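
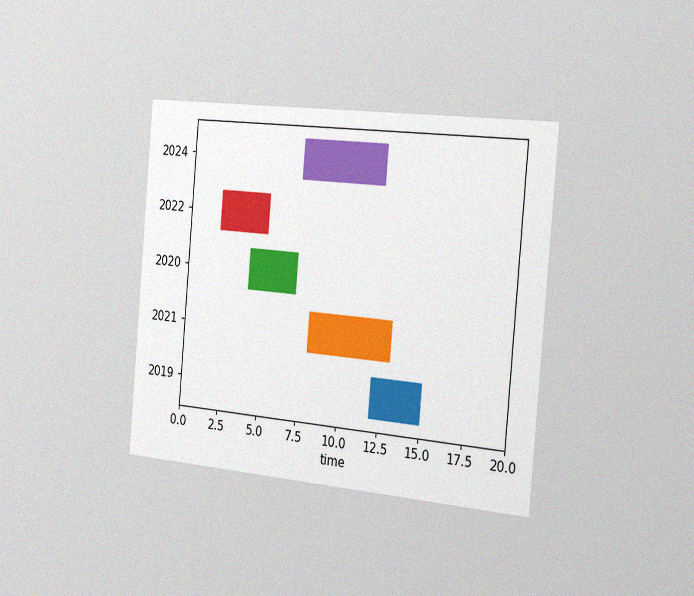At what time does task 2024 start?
The chart is tilted about 5° clockwise and viewed slightly from the right, with some photo noise. The 2024 bar begins at t=7.

7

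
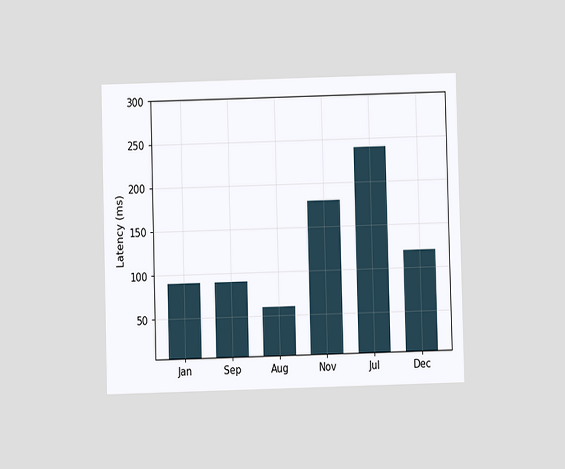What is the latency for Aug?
The chart is viewed at a slight angle. Reading along the chart's y-axis, the Aug bar reaches 60ms.

60ms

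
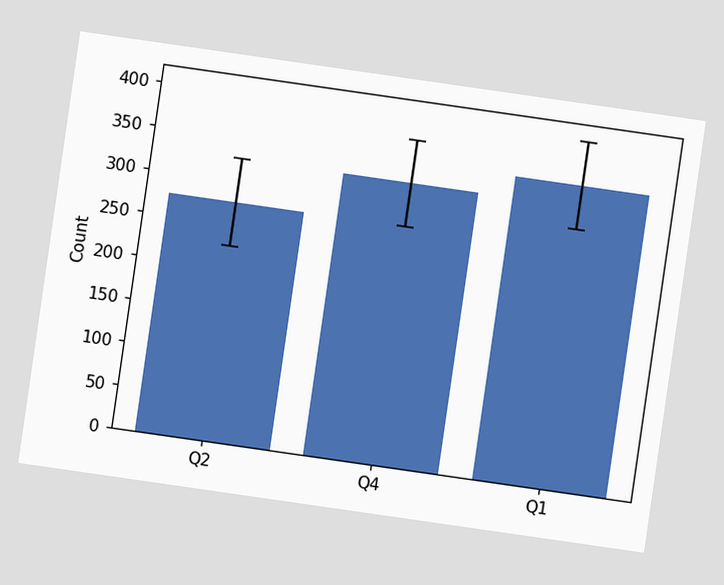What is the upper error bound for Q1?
400

The chart is tilted about 8° clockwise. The Q1 bar's upper whisker reaches 400.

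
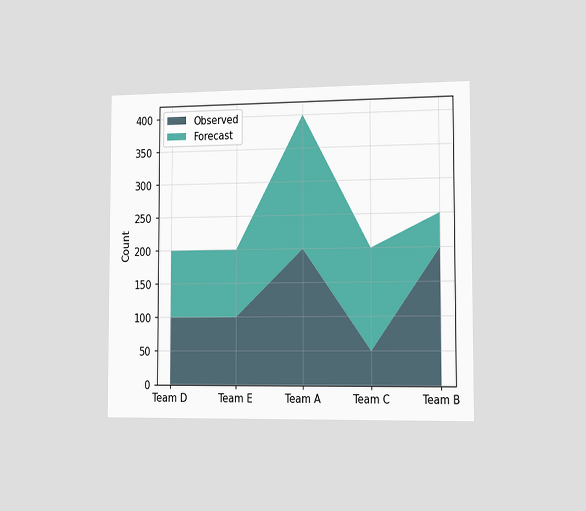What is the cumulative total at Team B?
250

The chart is viewed slightly from the right. The stacked total at Team B reaches 250.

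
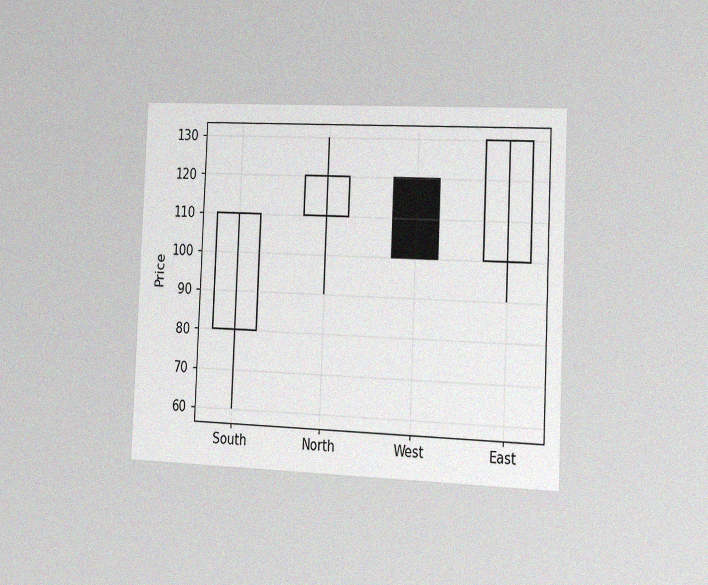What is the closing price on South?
The chart is tilted about 2° clockwise and viewed slightly from the right, with some photo noise. The South candle closes at 110.

110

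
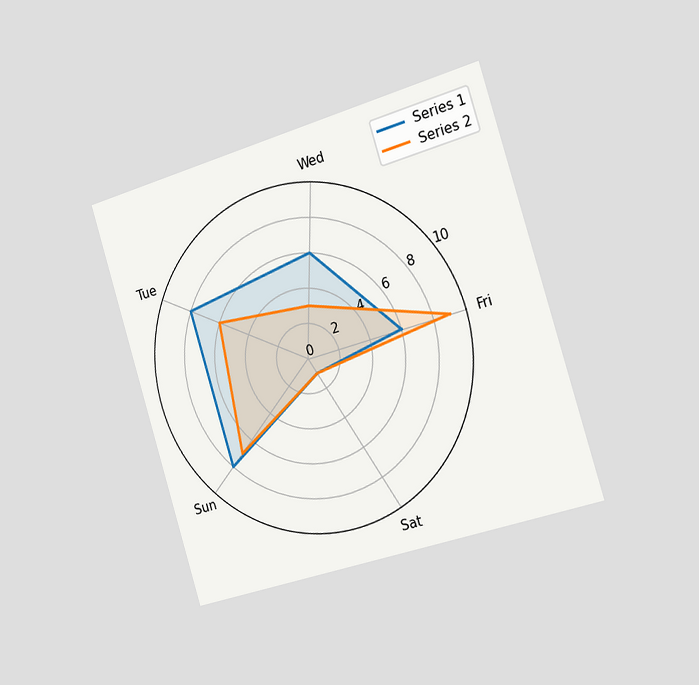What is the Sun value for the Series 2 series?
7

The chart is tilted about 17° counter-clockwise and viewed slightly from the right. On the Sun axis, Series 2 reaches 7.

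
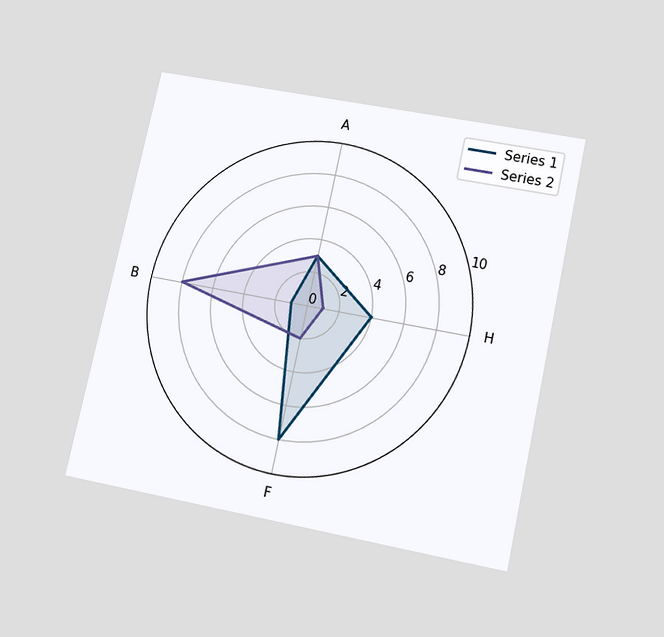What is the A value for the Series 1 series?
The chart is tilted about 12° clockwise and viewed slightly from below. On the A axis, Series 1 reaches 3.

3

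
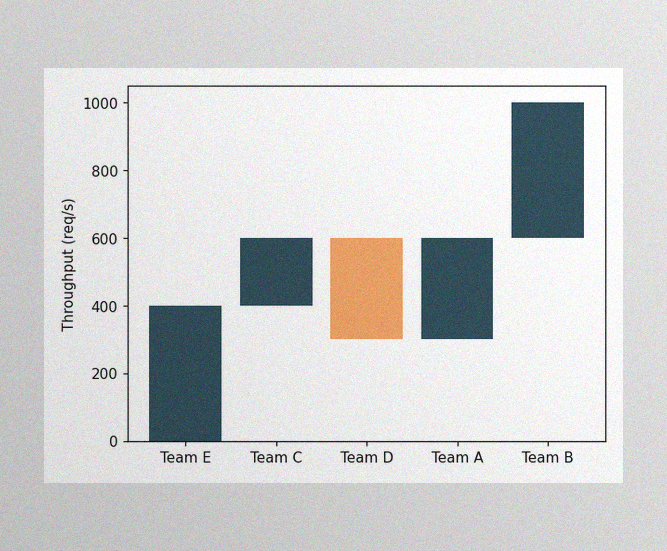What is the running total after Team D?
The image has some photo noise and uneven lighting. After Team D the running total reaches 300req/s.

300req/s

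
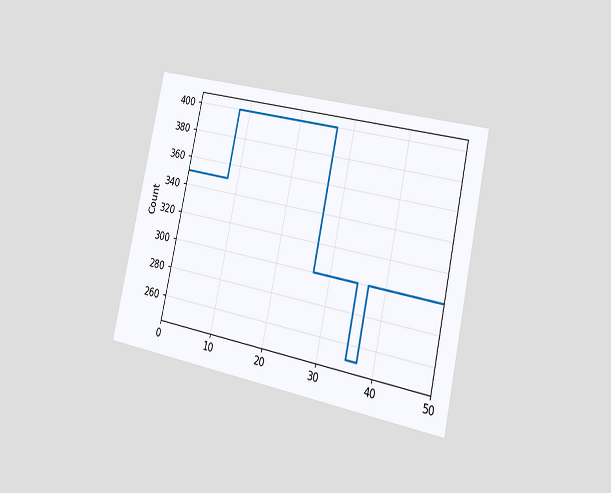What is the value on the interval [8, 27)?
400

The chart is tilted about 12° clockwise and viewed slightly from the right. On [8, 27) the step sits at 400.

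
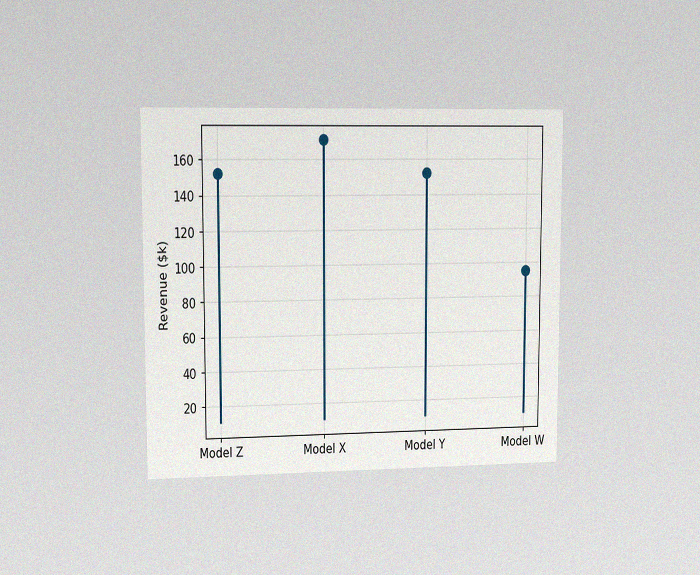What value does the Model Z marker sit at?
$152k

The chart is viewed slightly from the left, with some photo noise. The Model Z marker sits at $152k.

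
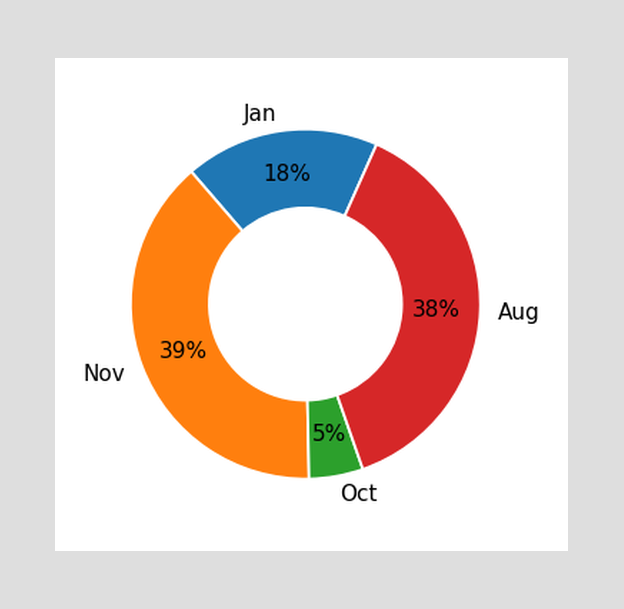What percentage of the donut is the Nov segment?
The Nov segment takes up 39% of the ring.

39%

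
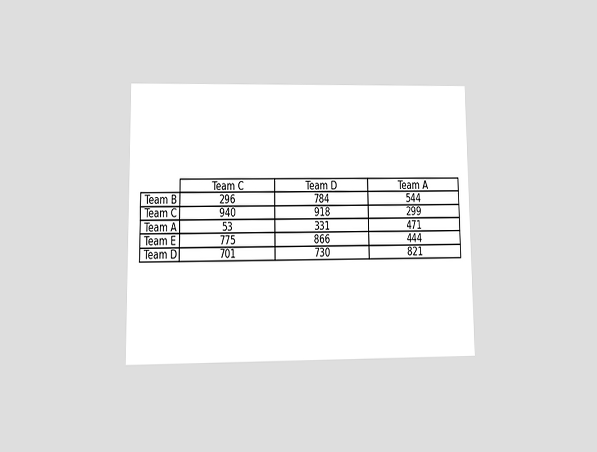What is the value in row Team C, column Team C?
940

The chart is viewed at a slight angle. The (Team C, Team C) cell reads 940.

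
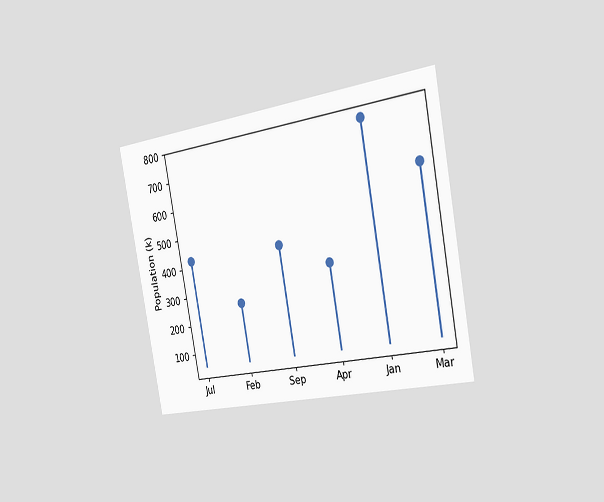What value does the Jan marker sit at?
765k

The chart is tilted about 10° counter-clockwise and viewed slightly from the right. The Jan marker sits at 765k.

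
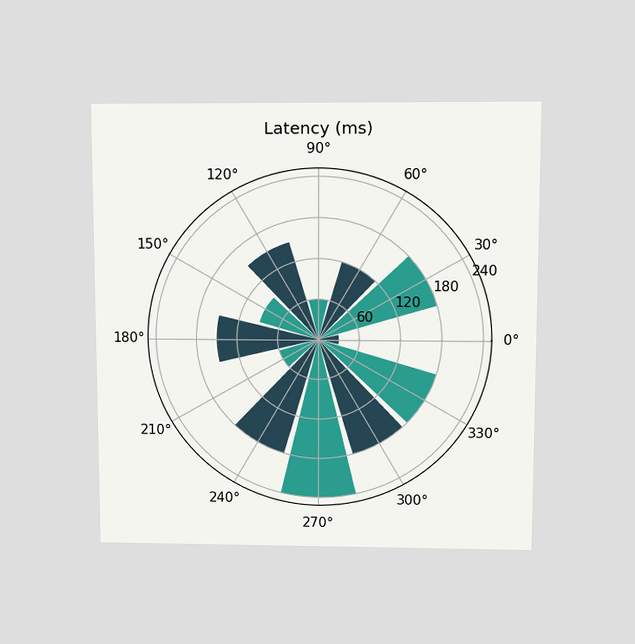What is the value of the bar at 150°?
90ms

The chart is viewed slightly from above. The bar at 150° reaches 90ms on the radial axis.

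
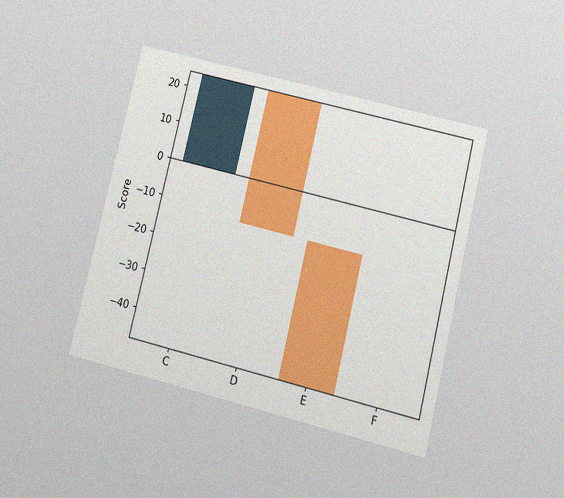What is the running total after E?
-48

The chart is tilted about 14° clockwise and viewed at a slight angle, with some photo noise. After E the running total reaches -48.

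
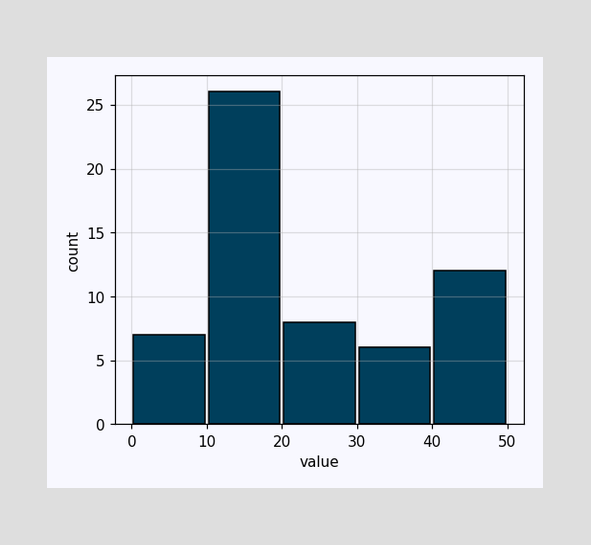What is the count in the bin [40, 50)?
12

The [40, 50) bin has height 12.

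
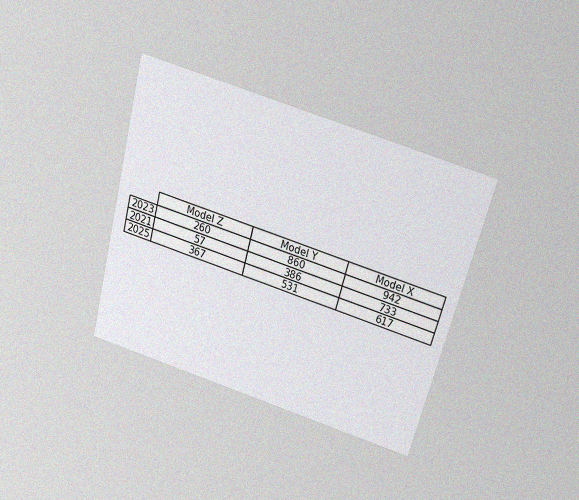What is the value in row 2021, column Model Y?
The chart is tilted about 15° clockwise and viewed slightly from above, with some photo noise. The (2021, Model Y) cell reads 386.

386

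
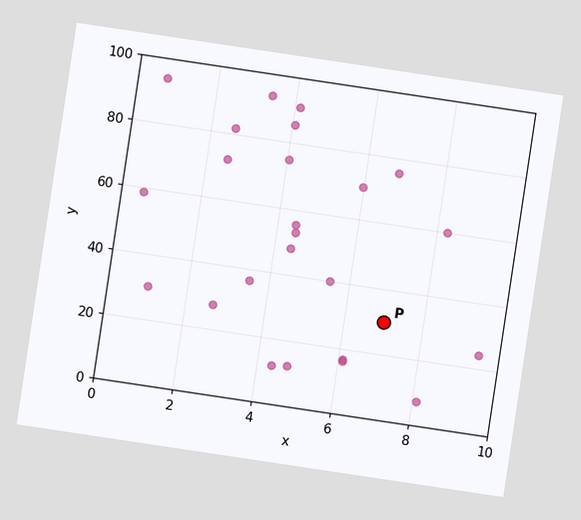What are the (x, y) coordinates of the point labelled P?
(7, 30)

The chart is tilted about 9° clockwise. Following the gridlines from P to each axis, P sits at (7, 30).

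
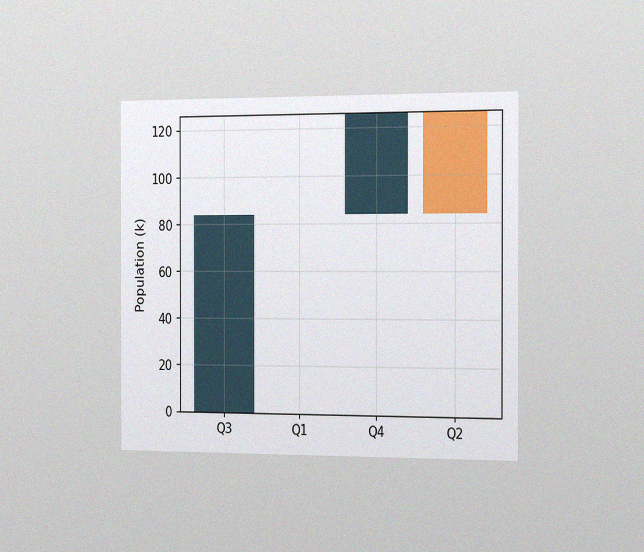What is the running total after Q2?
The chart is viewed slightly from the right, with some photo noise. After Q2 the running total reaches 84k.

84k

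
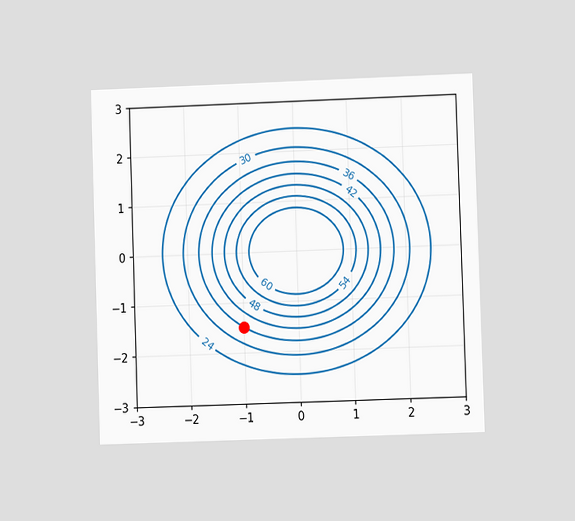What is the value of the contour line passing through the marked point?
36

The chart is viewed at a slight angle. The marked point sits on the contour labelled 36.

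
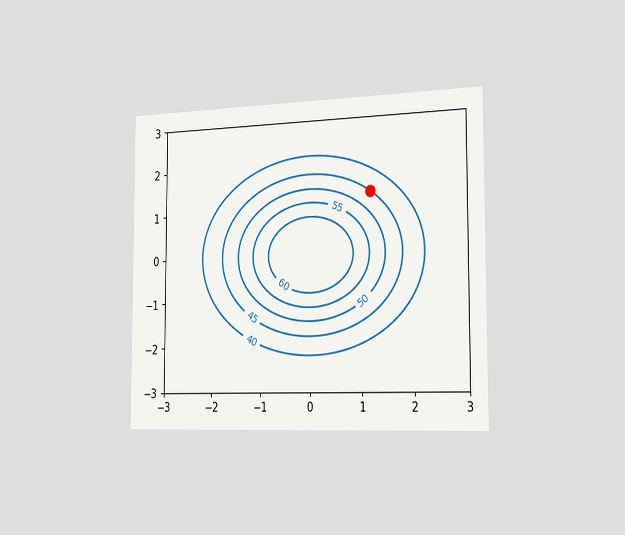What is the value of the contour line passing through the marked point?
45

The chart is viewed slightly from the right. The marked point sits on the contour labelled 45.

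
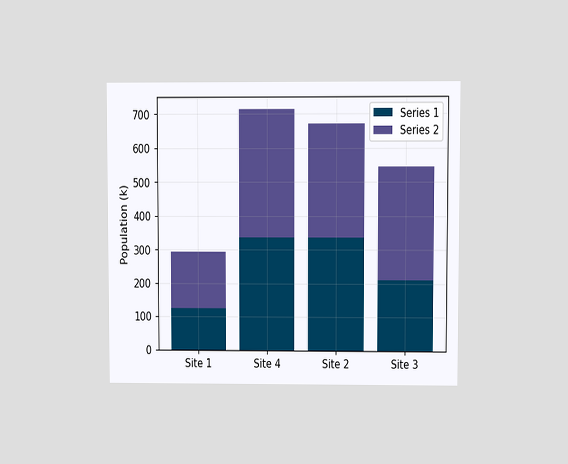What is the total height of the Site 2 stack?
The chart is viewed at a slight angle. The Site 2 stack's top reaches 672k on the y-axis.

672k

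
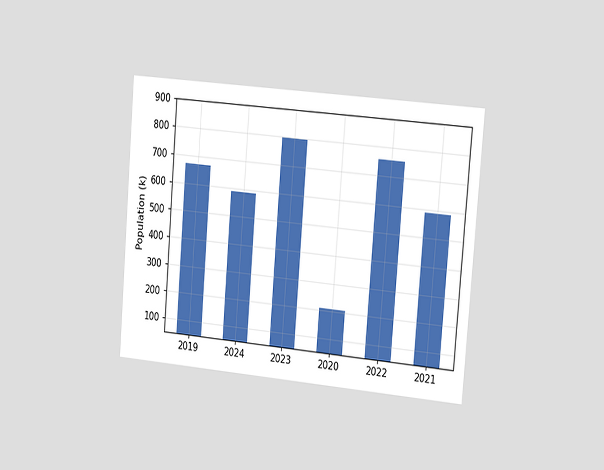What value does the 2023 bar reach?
798k

The chart is tilted about 5° clockwise and viewed slightly from the right. Reading along the chart's y-axis, the 2023 bar reaches 798k.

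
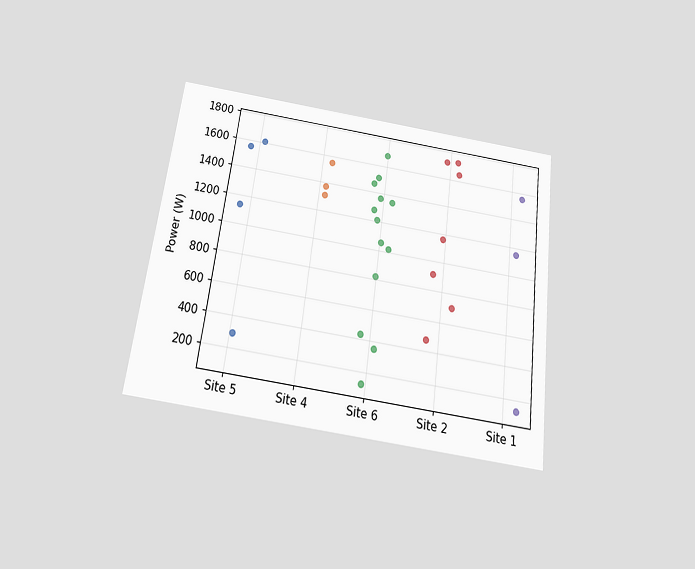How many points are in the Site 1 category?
The chart is tilted about 7° clockwise and viewed slightly from below. Counting the markers in the Site 1 column gives 3.

3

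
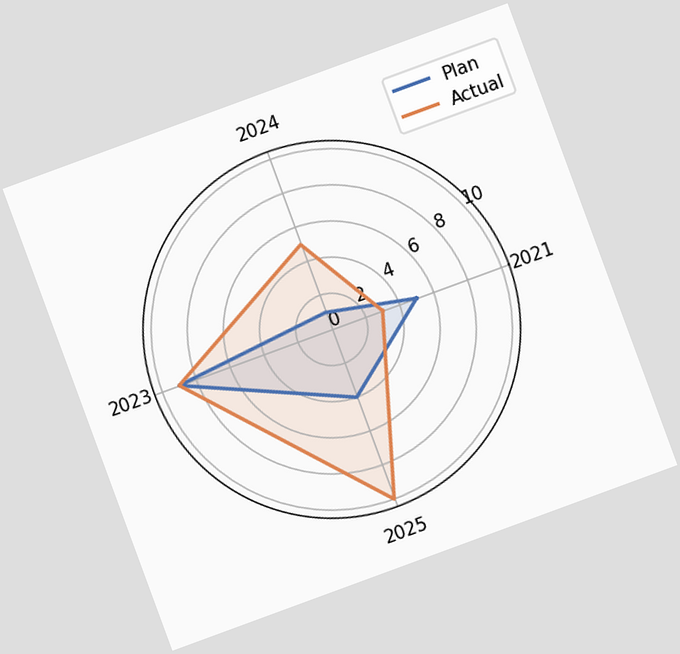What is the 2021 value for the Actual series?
3

The chart is tilted about 20° counter-clockwise. On the 2021 axis, Actual reaches 3.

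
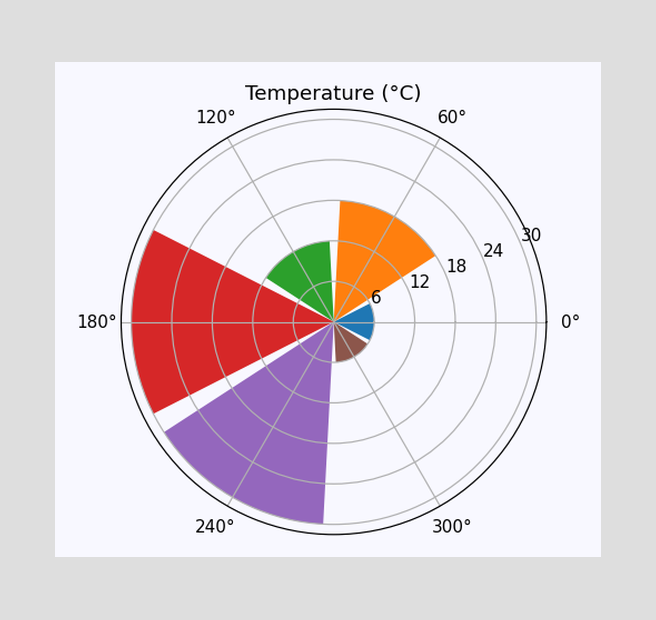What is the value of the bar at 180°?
30°C

The bar at 180° reaches 30°C on the radial axis.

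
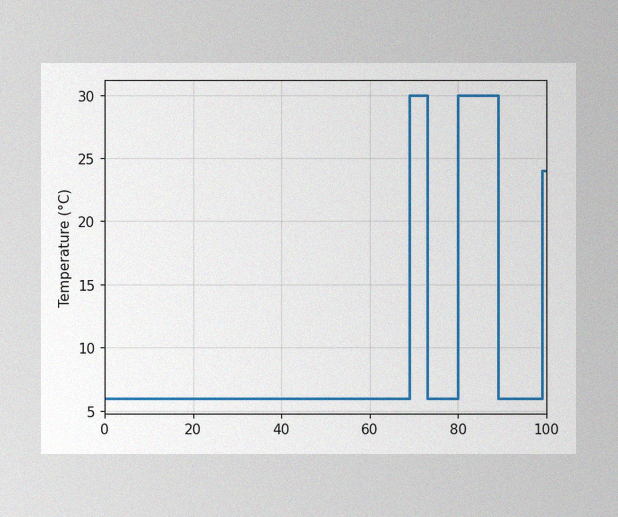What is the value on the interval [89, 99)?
The image has some photo noise and uneven lighting. On [89, 99) the step sits at 6°C.

6°C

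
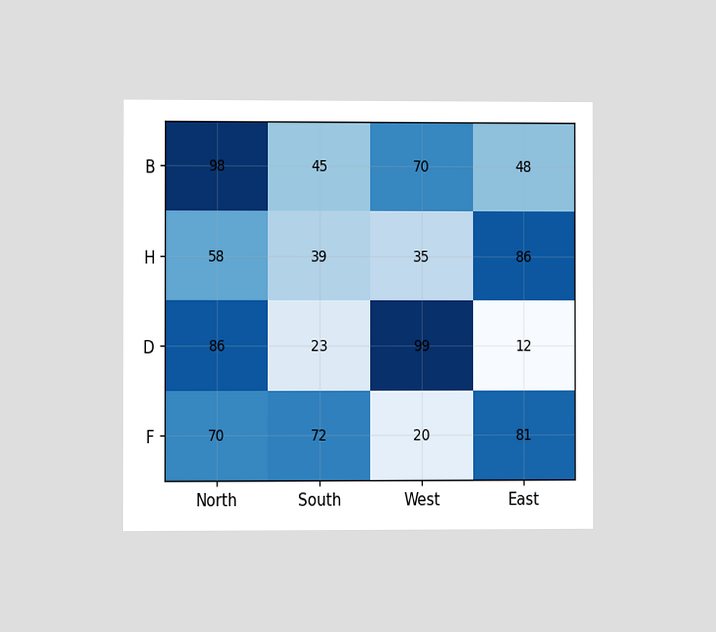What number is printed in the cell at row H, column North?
58

The chart is viewed at a slight angle. The (H, North) cell reads 58.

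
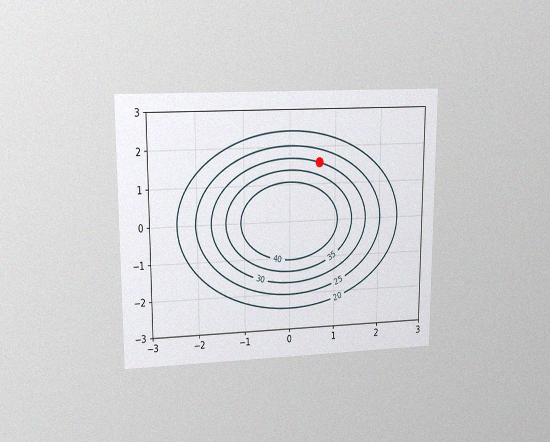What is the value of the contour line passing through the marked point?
The chart is viewed at a slight angle, with some photo noise. The marked point sits on the contour labelled 30.

30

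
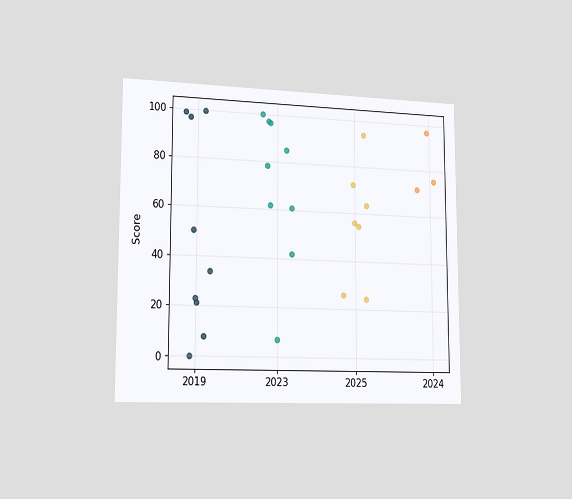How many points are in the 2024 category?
3

The chart is viewed slightly from the left. Counting the markers in the 2024 column gives 3.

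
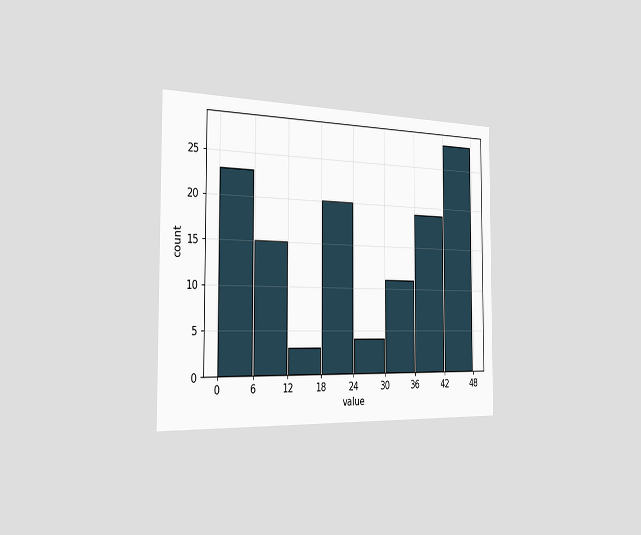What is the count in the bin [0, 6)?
23

The chart is viewed slightly from the left. The [0, 6) bin has height 23.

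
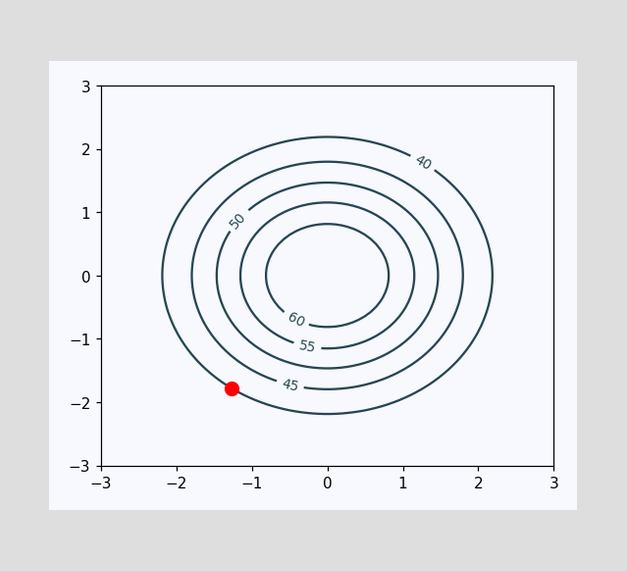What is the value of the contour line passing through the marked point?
40

The marked point sits on the contour labelled 40.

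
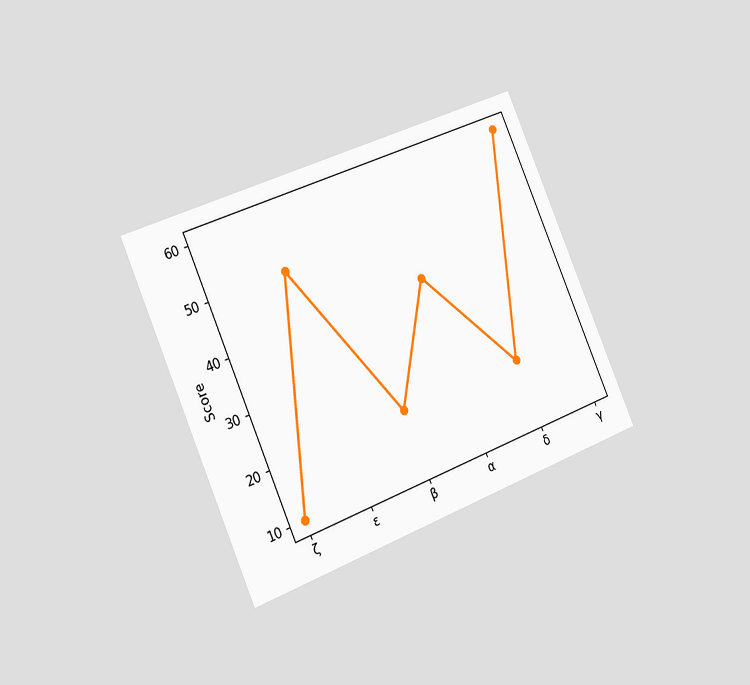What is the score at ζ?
The chart is tilted about 23° counter-clockwise and viewed slightly from the left. At ζ, the line is at 10.

10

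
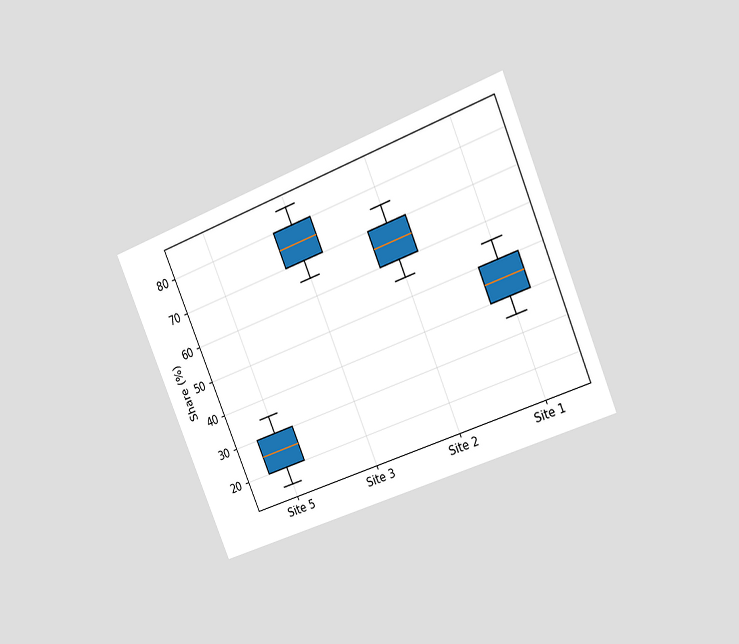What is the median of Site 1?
The chart is tilted about 23° counter-clockwise and viewed slightly from the right. The median line in the Site 1 box sits at 45%.

45%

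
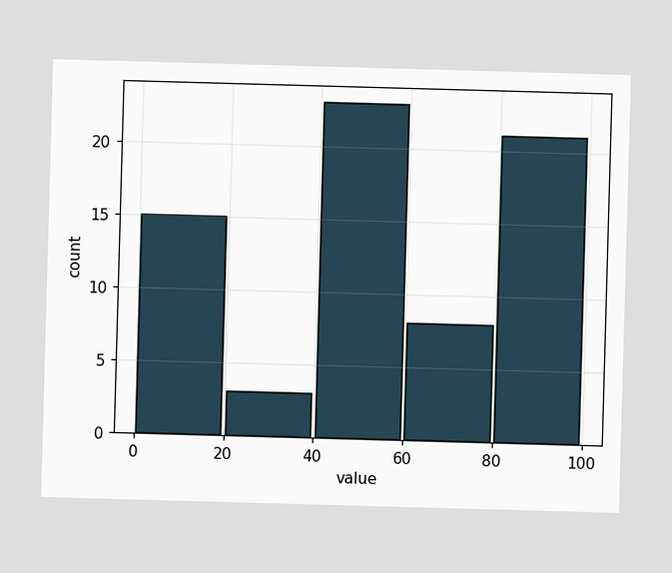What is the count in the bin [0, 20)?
The [0, 20) bin has height 15.

15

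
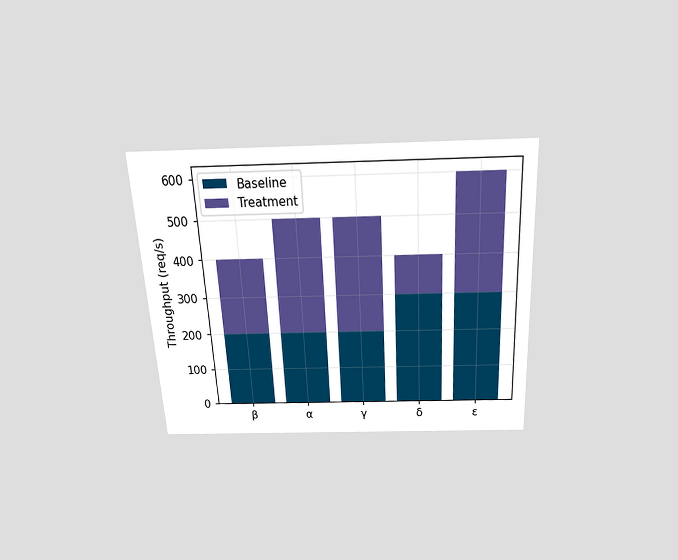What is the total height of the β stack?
The chart is tilted about 3° counter-clockwise and viewed slightly from above. The β stack's top reaches 400req/s on the y-axis.

400req/s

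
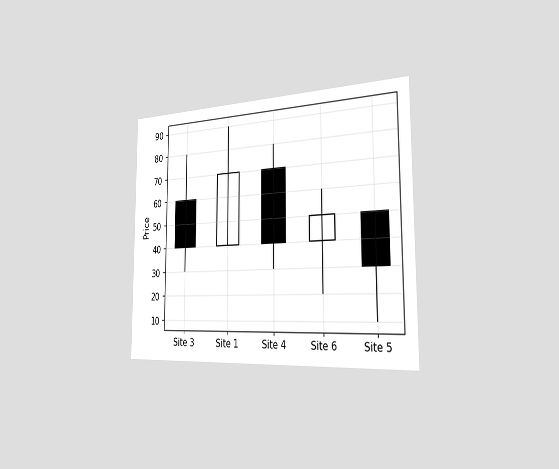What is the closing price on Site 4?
The chart is viewed slightly from the right. The Site 4 candle closes at 40.

40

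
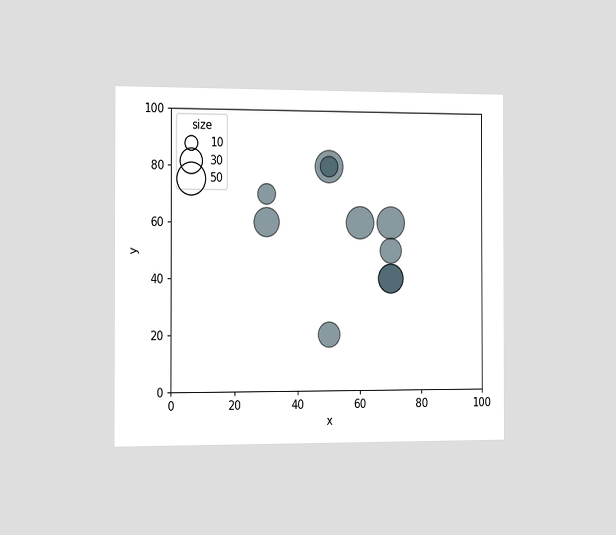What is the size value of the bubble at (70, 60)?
The chart is viewed slightly from the left. Matching the bubble at (70, 60) against the size legend gives 50.

50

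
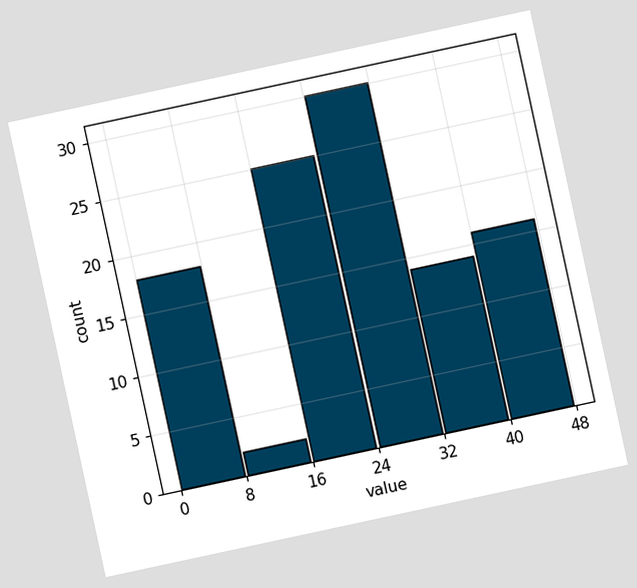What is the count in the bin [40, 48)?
16

The chart is tilted about 12° counter-clockwise. The [40, 48) bin has height 16.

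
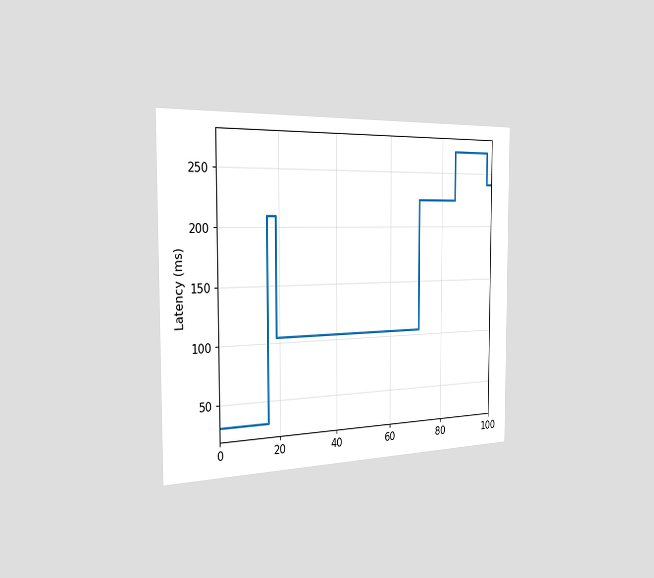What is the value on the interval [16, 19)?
The chart is viewed slightly from the left. On [16, 19) the step sits at 210ms.

210ms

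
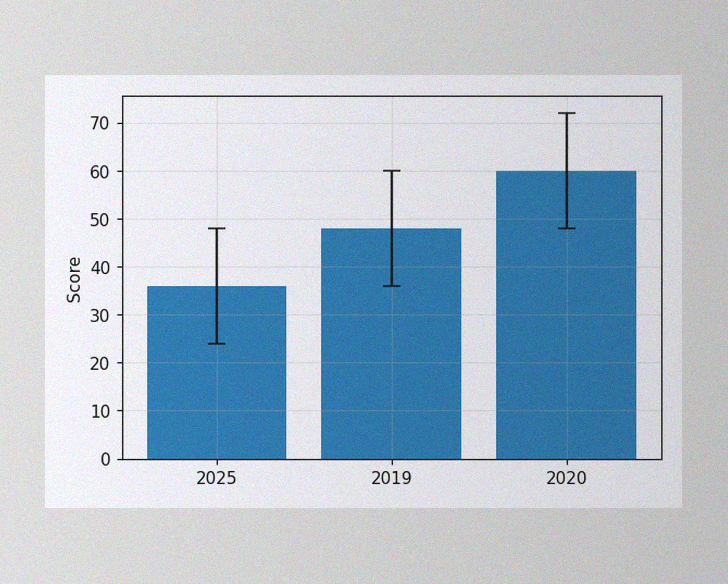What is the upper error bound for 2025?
48

The image has some photo noise and uneven lighting. The 2025 bar's upper whisker reaches 48.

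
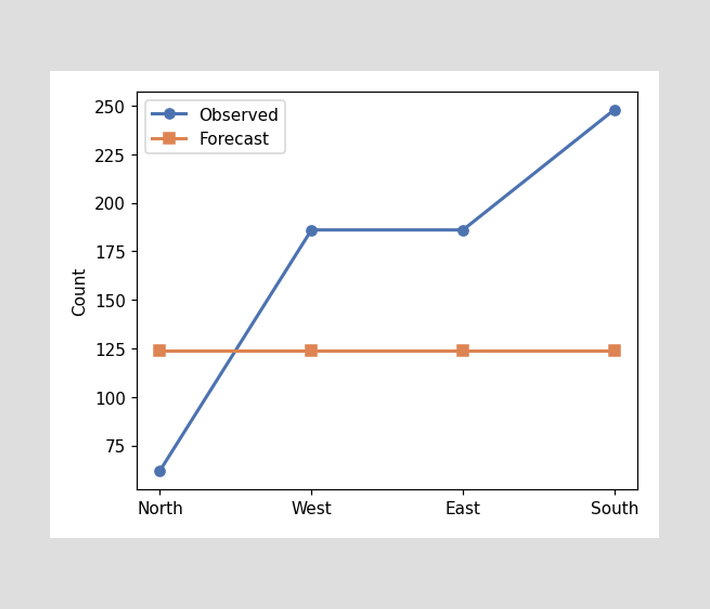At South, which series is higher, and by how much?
Observed, by 124

At South, Observed sits above the other line by 124.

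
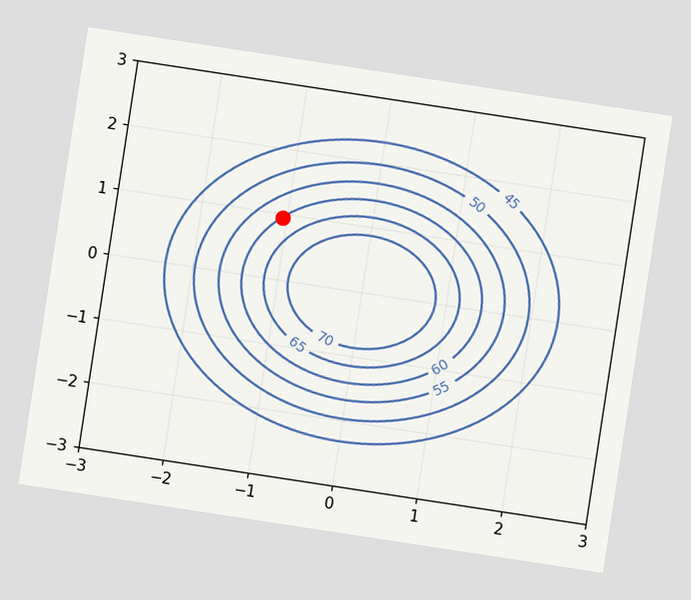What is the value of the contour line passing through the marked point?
60

The chart is tilted about 9° clockwise. The marked point sits on the contour labelled 60.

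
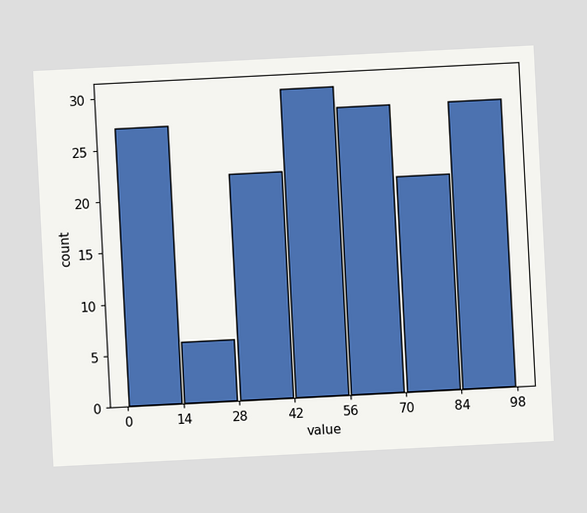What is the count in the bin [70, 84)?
21

The chart is tilted about 3° counter-clockwise. The [70, 84) bin has height 21.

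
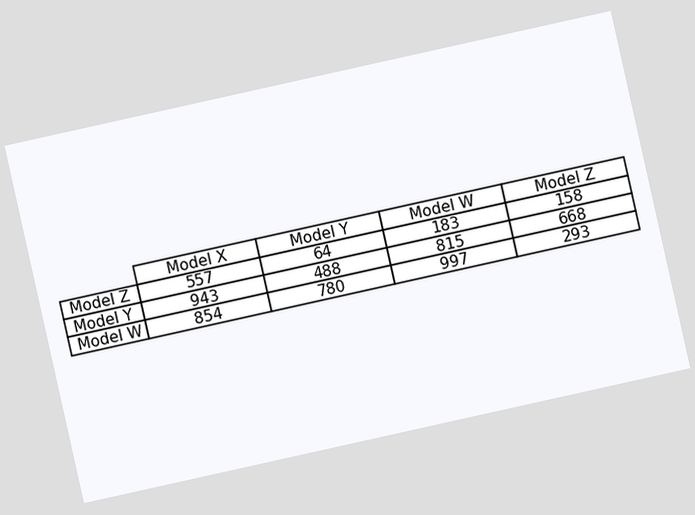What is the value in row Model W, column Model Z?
293

The chart is tilted about 13° counter-clockwise. The (Model W, Model Z) cell reads 293.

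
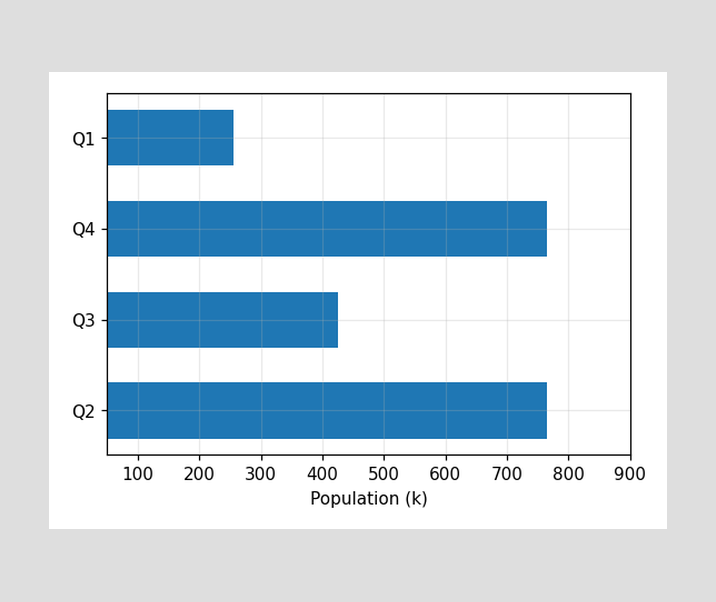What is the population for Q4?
Reading along the chart's x-axis, the Q4 bar reaches 765k.

765k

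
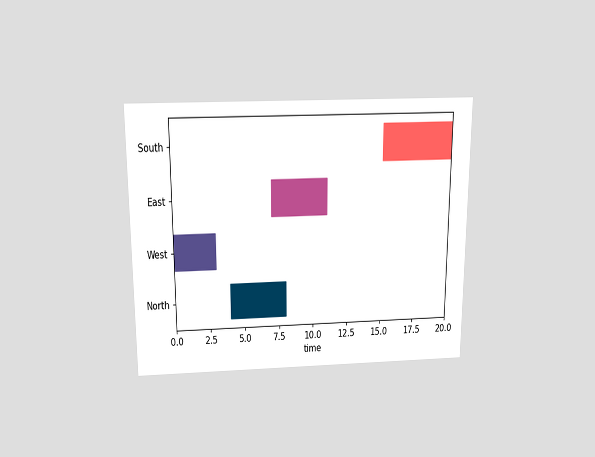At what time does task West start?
The chart is viewed slightly from above. The West bar begins at t=0.

0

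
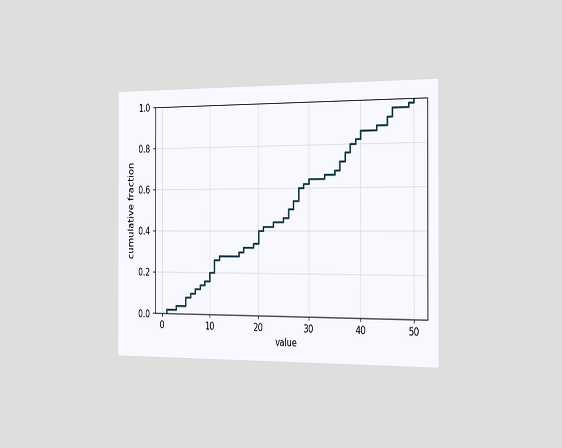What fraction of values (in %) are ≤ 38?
80%

The chart is viewed slightly from the right. At x=38 the ECDF step is at 80%.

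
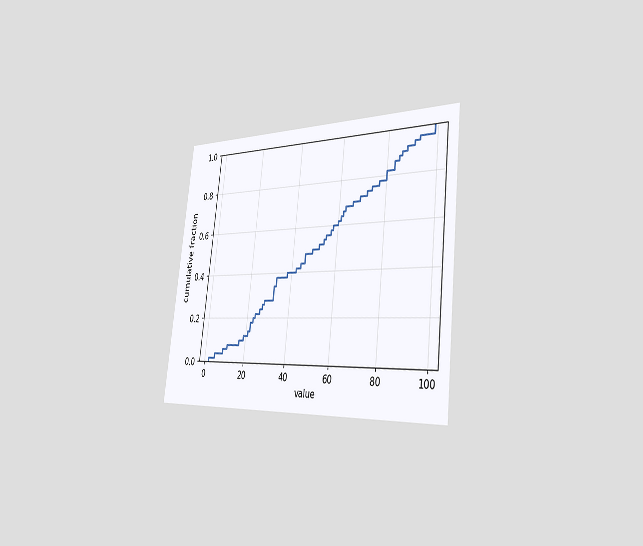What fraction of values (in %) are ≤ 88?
92%

The chart is tilted about 7° clockwise and viewed slightly from the right. At x=88 the ECDF step is at 92%.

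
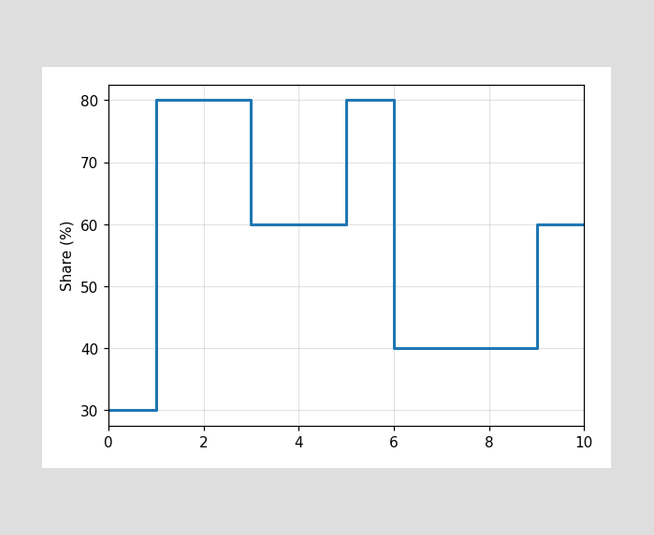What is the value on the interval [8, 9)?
40%

On [8, 9) the step sits at 40%.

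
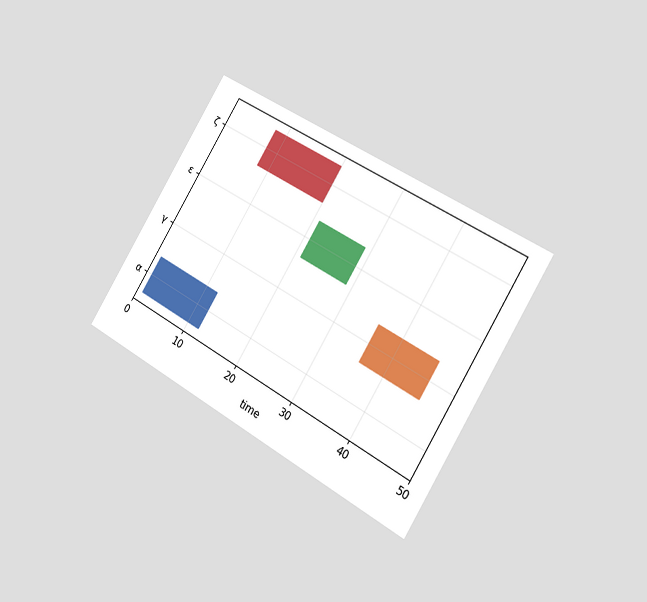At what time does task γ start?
The chart is tilted about 31° clockwise and viewed slightly from the right. The γ bar begins at t=36.

36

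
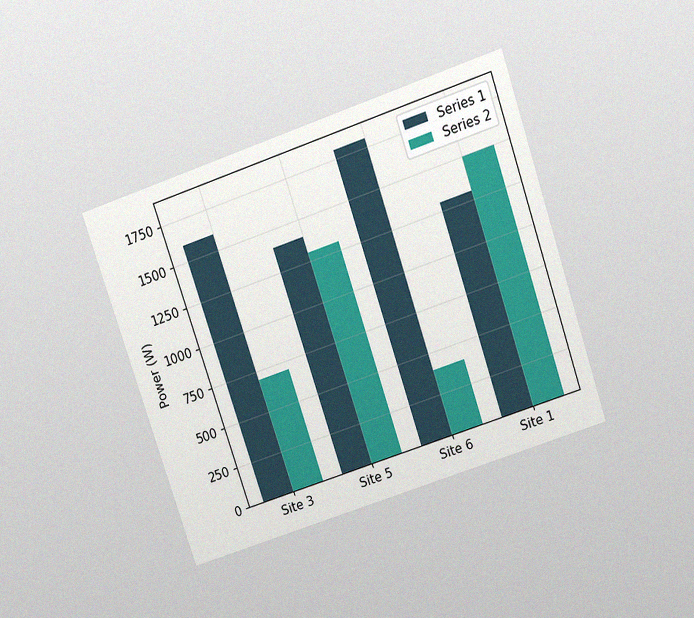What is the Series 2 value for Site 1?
1500W

The chart is tilted about 19° counter-clockwise and viewed at a slight angle, with some photo noise. The Series 2 bar at Site 1 reaches 1500W on the y-axis.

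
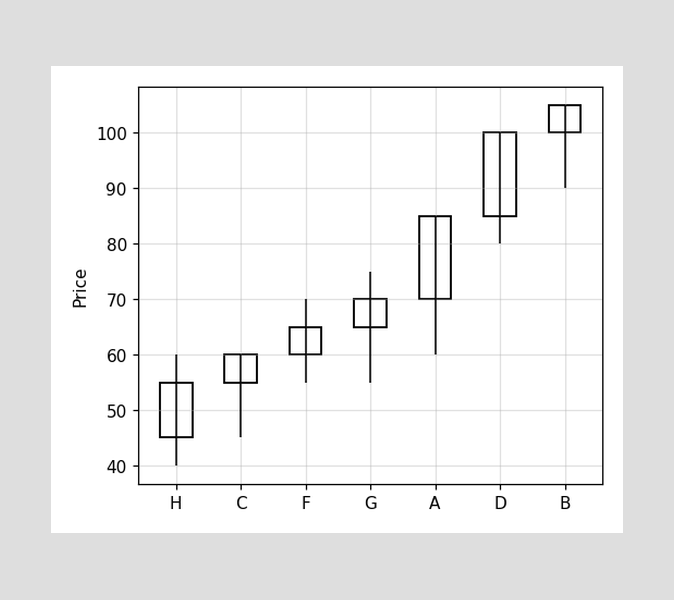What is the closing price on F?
The F candle closes at 65.

65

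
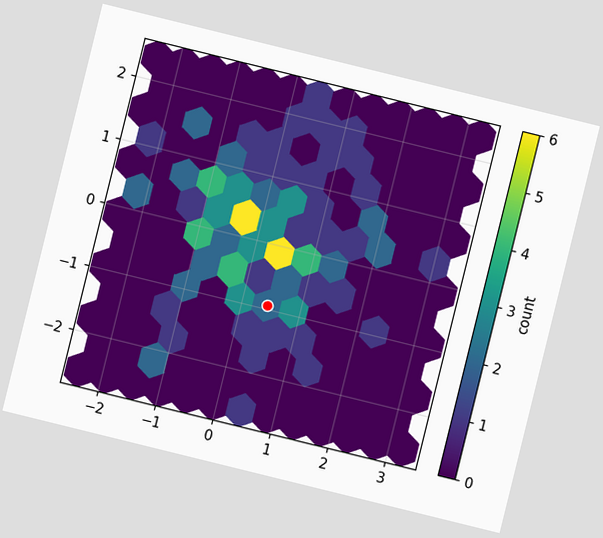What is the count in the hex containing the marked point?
2

The chart is tilted about 14° clockwise. The marked hex reads 2 on the colorbar.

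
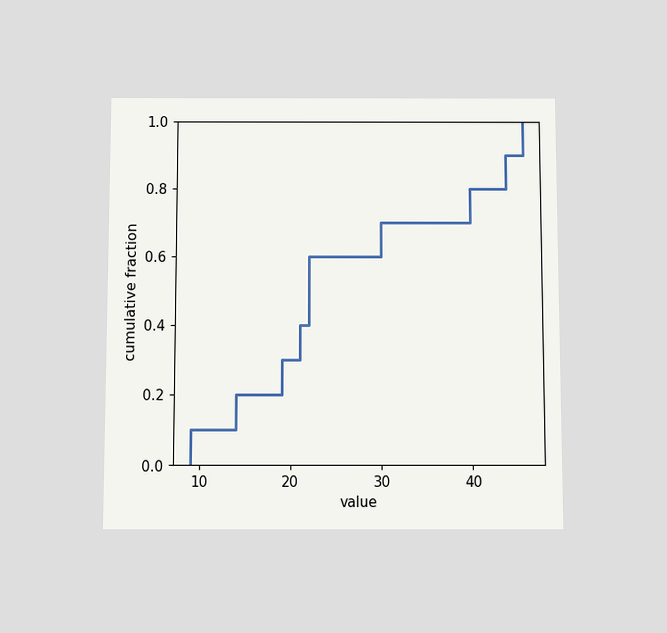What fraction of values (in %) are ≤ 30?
The chart is viewed slightly from below. At x=30 the ECDF step is at 70%.

70%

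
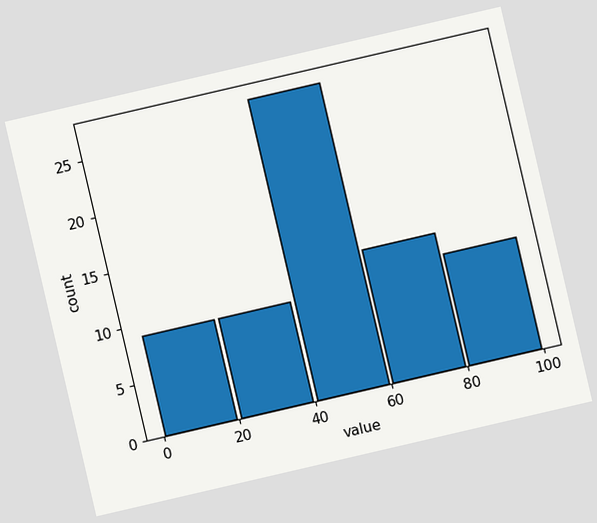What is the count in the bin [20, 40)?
9

The chart is tilted about 13° counter-clockwise. The [20, 40) bin has height 9.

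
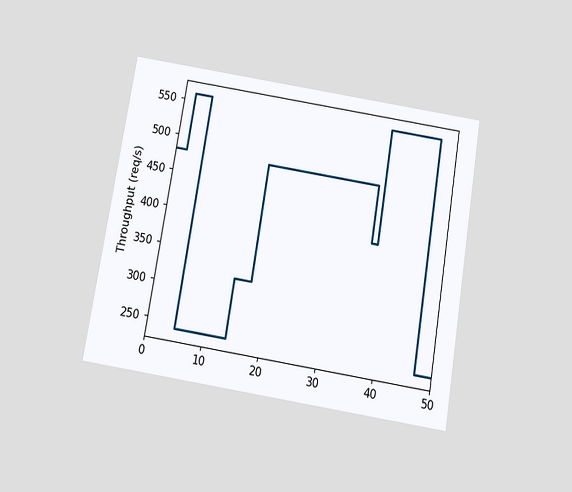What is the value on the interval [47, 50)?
240req/s

The chart is tilted about 9° clockwise and viewed slightly from below. On [47, 50) the step sits at 240req/s.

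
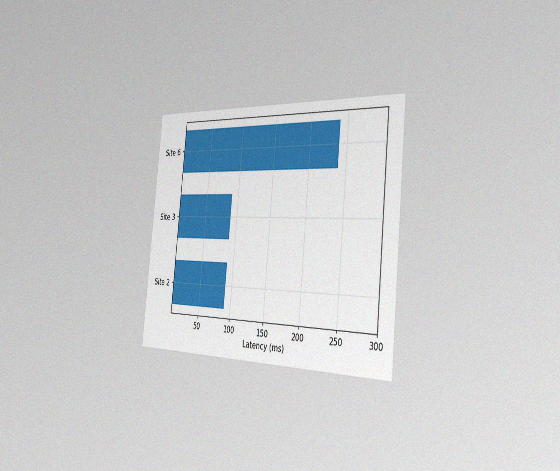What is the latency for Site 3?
The chart is tilted about 6° clockwise and viewed slightly from the right, with some photo noise. Reading along the chart's x-axis, the Site 3 bar reaches 90ms.

90ms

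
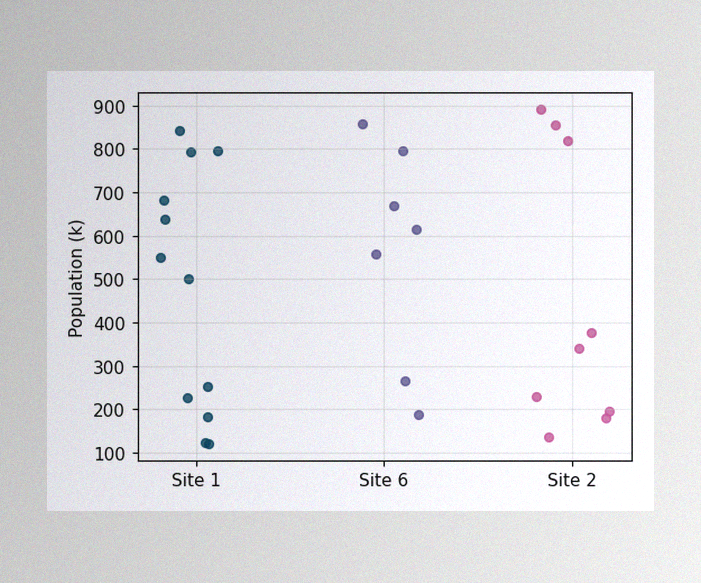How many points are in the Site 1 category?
The image has some photo noise and uneven lighting. Counting the markers in the Site 1 column gives 12.

12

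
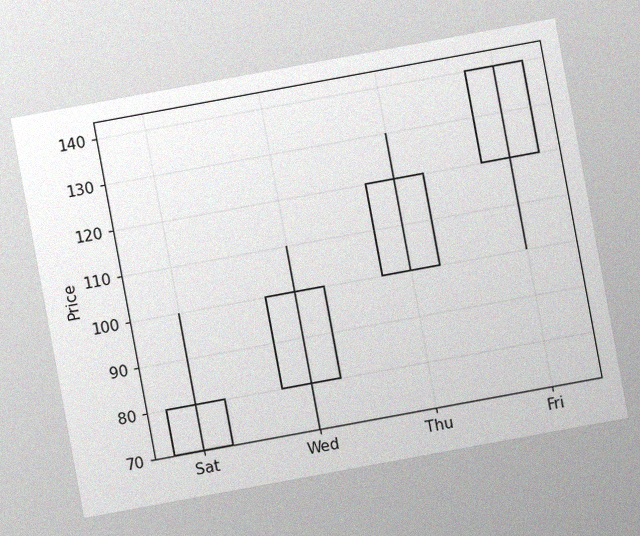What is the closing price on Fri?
140

The chart is tilted about 10° counter-clockwise, with some photo noise. The Fri candle closes at 140.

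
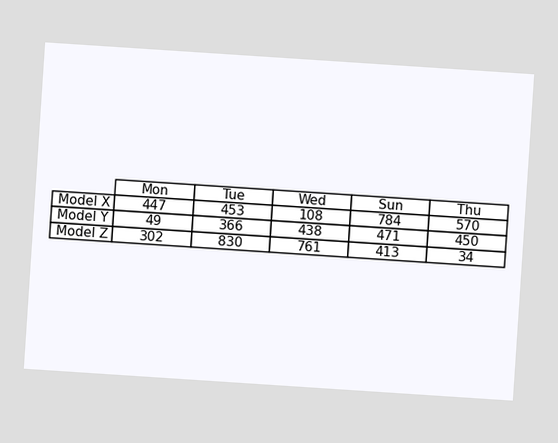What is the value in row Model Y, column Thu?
450

The chart is tilted about 4° clockwise. The (Model Y, Thu) cell reads 450.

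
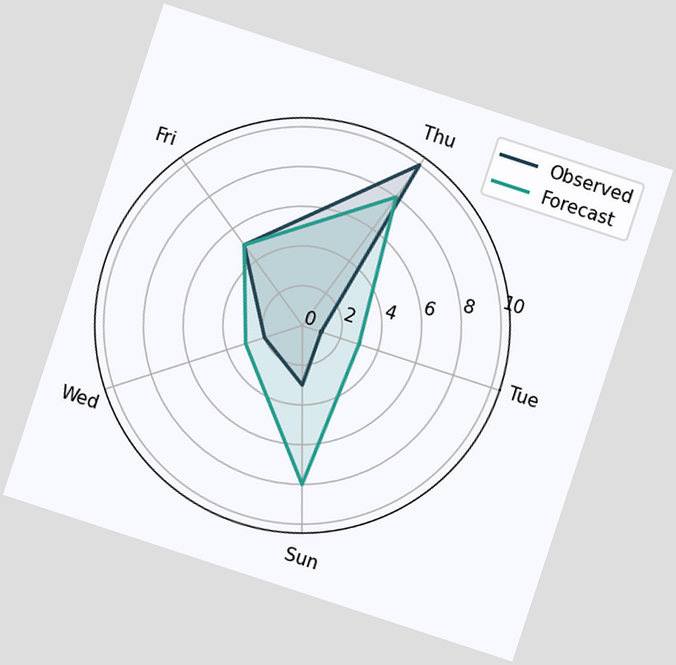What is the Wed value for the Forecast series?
3

The chart is tilted about 18° clockwise. On the Wed axis, Forecast reaches 3.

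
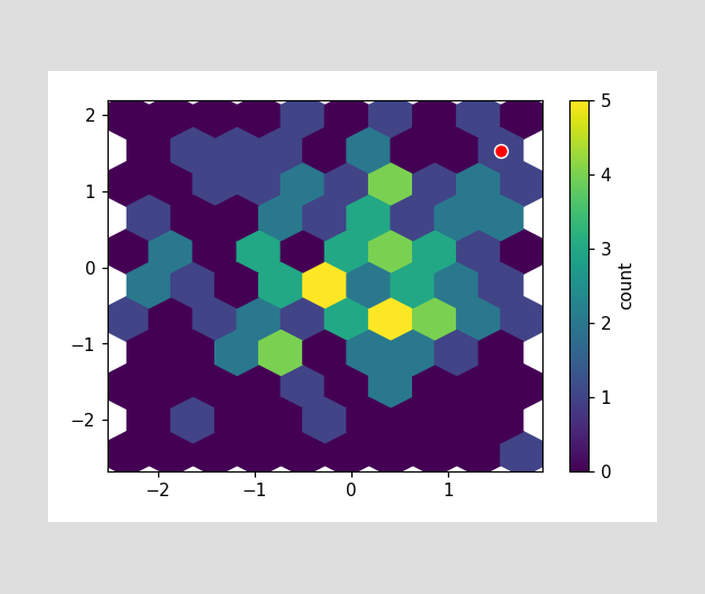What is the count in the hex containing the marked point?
1

The marked hex reads 1 on the colorbar.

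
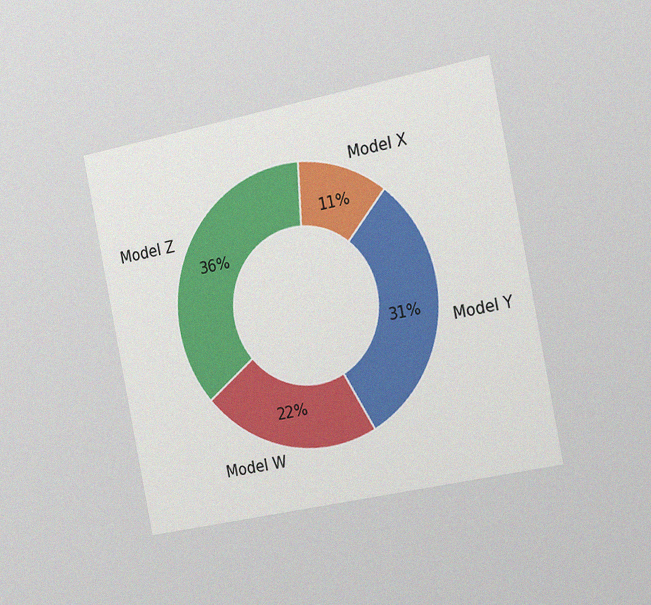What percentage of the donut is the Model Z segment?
36%

The chart is tilted about 11° counter-clockwise and viewed slightly from the right, with some photo noise. The Model Z segment takes up 36% of the ring.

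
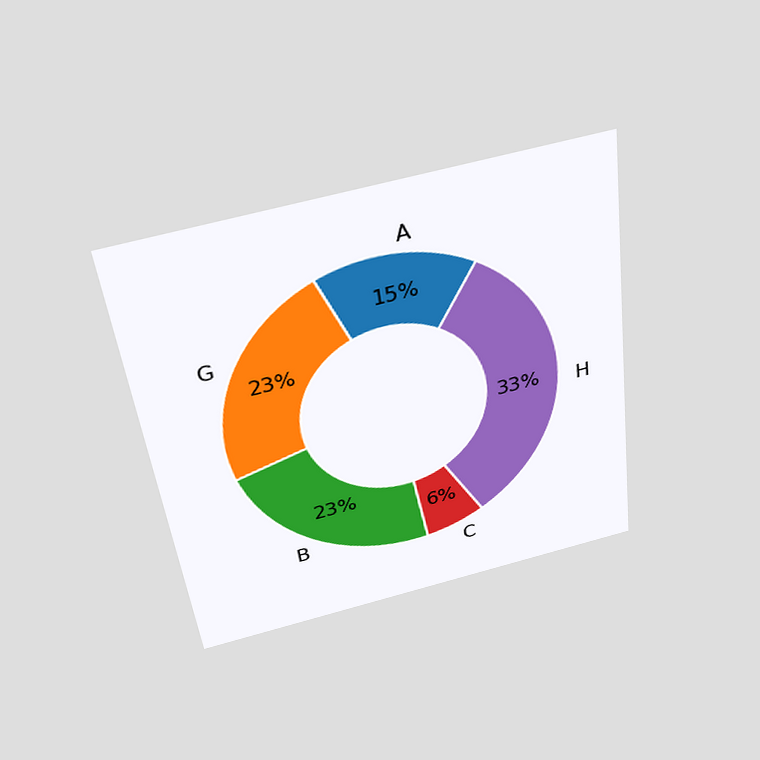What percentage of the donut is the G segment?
The chart is tilted about 7° counter-clockwise and viewed slightly from above. The G segment takes up 23% of the ring.

23%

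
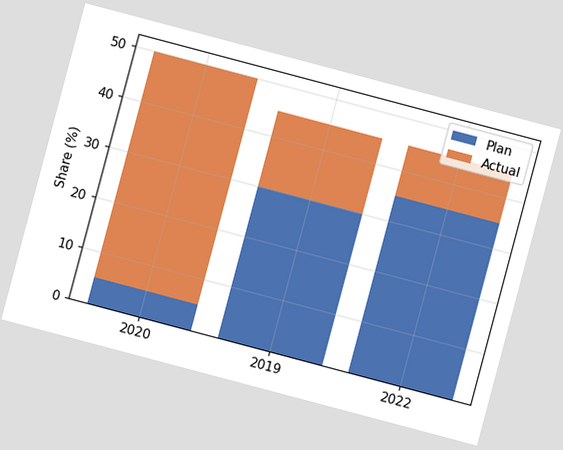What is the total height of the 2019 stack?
The chart is tilted about 15° clockwise. The 2019 stack's top reaches 45% on the y-axis.

45%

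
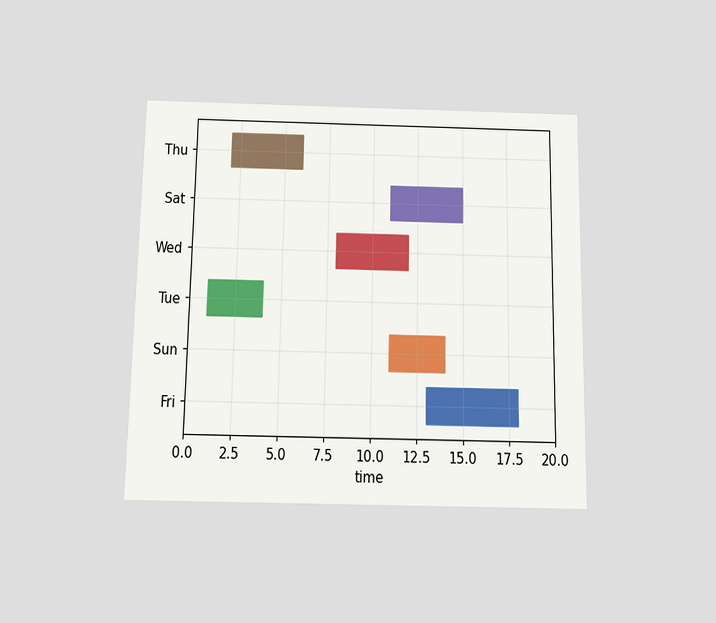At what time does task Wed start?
The chart is viewed slightly from below. The Wed bar begins at t=8.

8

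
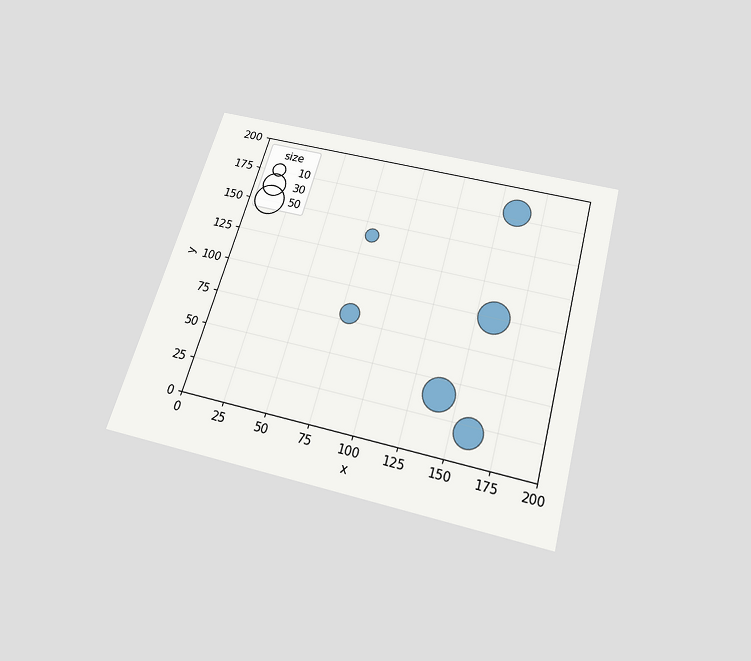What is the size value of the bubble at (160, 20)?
40

The chart is tilted about 16° clockwise and viewed slightly from below. Matching the bubble at (160, 20) against the size legend gives 40.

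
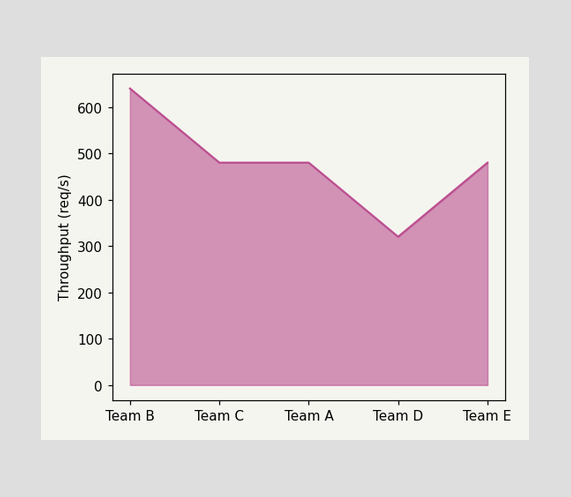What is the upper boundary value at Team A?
At Team A the upper boundary is at 480req/s.

480req/s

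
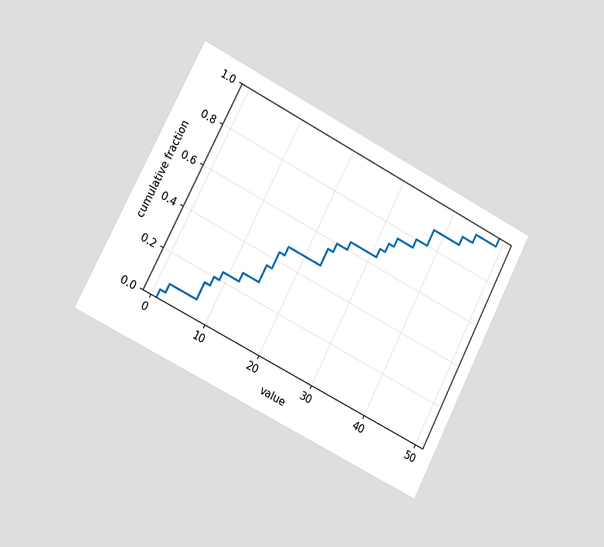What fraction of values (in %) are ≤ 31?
68%

The chart is tilted about 27° clockwise and viewed slightly from the left. At x=31 the ECDF step is at 68%.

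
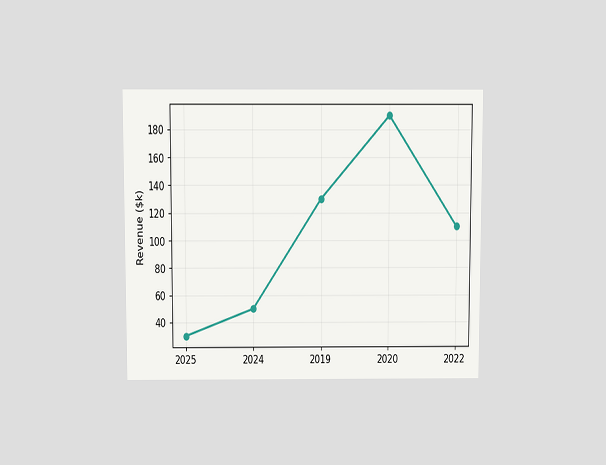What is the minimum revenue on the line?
$30k

The chart is viewed slightly from above. The lowest point is at 2025, and reading across to the y-axis gives $30k.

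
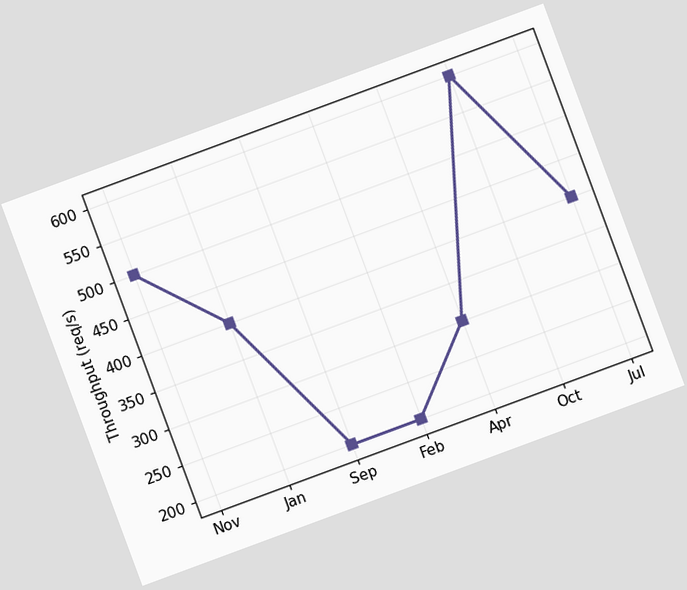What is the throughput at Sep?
The chart is tilted about 20° counter-clockwise. At Sep, the line is at 200req/s.

200req/s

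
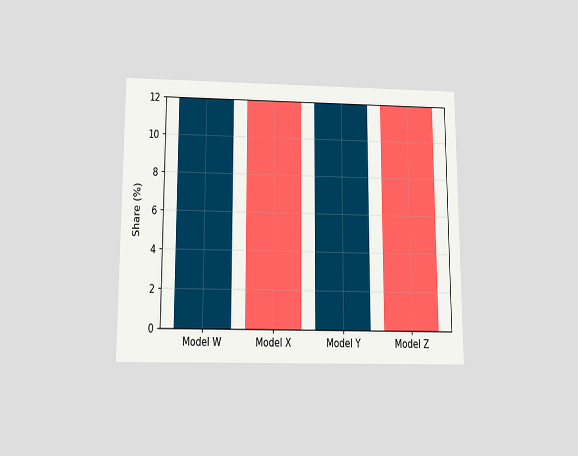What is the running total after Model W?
The chart is viewed slightly from below. After Model W the running total reaches 12%.

12%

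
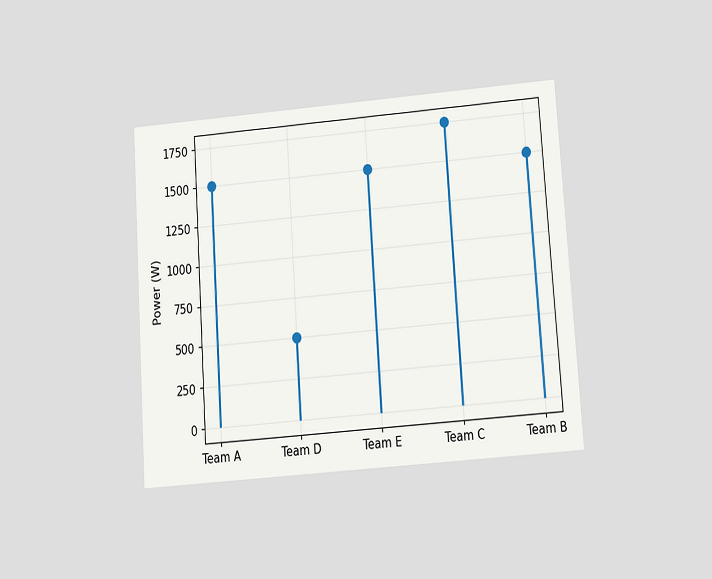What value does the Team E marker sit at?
1500W

The chart is tilted about 4° counter-clockwise and viewed slightly from below. The Team E marker sits at 1500W.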